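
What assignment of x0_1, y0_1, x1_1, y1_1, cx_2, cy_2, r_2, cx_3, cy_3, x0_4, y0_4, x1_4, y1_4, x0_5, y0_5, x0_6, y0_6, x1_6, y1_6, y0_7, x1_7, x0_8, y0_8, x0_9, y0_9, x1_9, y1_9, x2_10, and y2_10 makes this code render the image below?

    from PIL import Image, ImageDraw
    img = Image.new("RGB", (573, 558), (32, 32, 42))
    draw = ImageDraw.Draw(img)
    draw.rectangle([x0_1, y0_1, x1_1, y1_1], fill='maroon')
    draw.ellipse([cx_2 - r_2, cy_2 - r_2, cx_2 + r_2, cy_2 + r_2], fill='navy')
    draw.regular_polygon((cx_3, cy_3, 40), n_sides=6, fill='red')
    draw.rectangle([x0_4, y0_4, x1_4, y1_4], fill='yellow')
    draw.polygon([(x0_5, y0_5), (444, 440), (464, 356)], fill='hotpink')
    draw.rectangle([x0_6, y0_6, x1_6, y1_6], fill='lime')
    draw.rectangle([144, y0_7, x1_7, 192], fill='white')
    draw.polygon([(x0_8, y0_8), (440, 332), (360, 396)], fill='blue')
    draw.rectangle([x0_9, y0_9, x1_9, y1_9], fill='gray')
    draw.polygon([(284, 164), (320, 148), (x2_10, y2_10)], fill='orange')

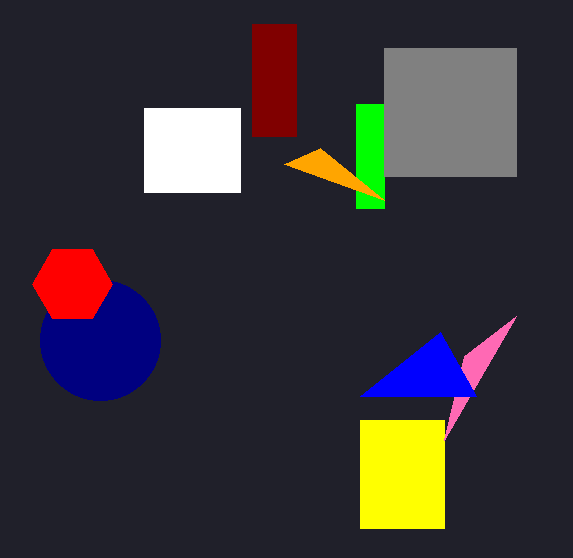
x0_1 = 252
y0_1 = 24
x1_1 = 296
y1_1 = 136
cx_2 = 100
cy_2 = 340
r_2 = 60
cx_3 = 72
cy_3 = 284
x0_4 = 360
y0_4 = 420
x1_4 = 444
y1_4 = 528
x0_5 = 516
y0_5 = 316
x0_6 = 356
y0_6 = 104
x1_6 = 384
y1_6 = 208
y0_7 = 108
x1_7 = 240
x0_8 = 476
y0_8 = 396
x0_9 = 384
y0_9 = 48
x1_9 = 516
y1_9 = 176
x2_10 = 384
y2_10 = 200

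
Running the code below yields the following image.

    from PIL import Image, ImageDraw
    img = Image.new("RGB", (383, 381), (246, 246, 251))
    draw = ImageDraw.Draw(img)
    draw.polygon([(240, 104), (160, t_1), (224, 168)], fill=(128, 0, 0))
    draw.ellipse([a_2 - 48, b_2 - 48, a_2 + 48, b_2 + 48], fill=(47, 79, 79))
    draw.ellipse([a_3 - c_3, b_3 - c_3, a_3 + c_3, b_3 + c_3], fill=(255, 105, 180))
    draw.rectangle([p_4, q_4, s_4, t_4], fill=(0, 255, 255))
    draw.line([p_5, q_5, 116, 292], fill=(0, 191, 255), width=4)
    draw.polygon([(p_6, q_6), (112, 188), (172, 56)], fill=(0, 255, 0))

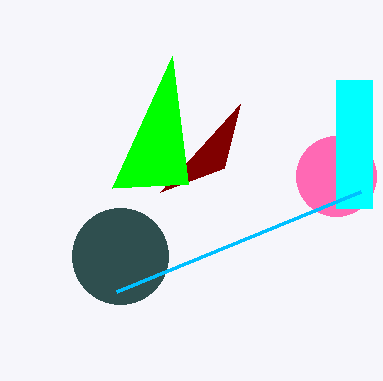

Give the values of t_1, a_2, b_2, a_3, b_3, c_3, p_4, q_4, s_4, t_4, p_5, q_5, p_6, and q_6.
t_1 = 192
a_2 = 120
b_2 = 256
a_3 = 336
b_3 = 176
c_3 = 40
p_4 = 336
q_4 = 80
s_4 = 372
t_4 = 208
p_5 = 360
q_5 = 192
p_6 = 188
q_6 = 184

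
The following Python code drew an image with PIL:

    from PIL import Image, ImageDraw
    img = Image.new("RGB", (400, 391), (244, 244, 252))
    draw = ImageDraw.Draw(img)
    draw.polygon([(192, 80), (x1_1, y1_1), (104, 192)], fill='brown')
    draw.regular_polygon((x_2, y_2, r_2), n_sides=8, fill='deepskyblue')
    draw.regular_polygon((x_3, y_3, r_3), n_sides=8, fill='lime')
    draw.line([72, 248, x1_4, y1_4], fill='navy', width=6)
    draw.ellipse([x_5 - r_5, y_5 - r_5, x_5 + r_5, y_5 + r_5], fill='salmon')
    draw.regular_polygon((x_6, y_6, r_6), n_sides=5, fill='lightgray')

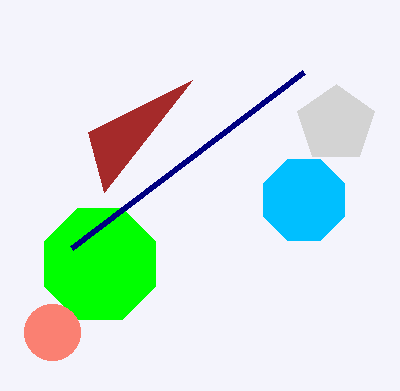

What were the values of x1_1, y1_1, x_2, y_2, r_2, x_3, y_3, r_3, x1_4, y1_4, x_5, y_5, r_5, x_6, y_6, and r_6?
x1_1 = 88
y1_1 = 132
x_2 = 304
y_2 = 200
r_2 = 44
x_3 = 100
y_3 = 264
r_3 = 60
x1_4 = 304
y1_4 = 72
x_5 = 52
y_5 = 332
r_5 = 28
x_6 = 336
y_6 = 124
r_6 = 40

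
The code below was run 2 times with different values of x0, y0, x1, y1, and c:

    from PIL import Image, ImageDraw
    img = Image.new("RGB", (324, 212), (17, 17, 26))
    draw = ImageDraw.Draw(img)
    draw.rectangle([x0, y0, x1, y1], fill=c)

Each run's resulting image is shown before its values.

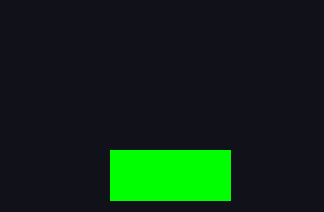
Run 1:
x0 = 110, y0 = 150, x1 = 230, y1 = 200, c = 'lime'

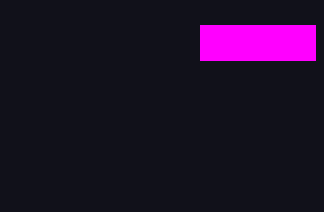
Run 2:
x0 = 200; y0 = 25; x1 = 315; y1 = 60; c = 'magenta'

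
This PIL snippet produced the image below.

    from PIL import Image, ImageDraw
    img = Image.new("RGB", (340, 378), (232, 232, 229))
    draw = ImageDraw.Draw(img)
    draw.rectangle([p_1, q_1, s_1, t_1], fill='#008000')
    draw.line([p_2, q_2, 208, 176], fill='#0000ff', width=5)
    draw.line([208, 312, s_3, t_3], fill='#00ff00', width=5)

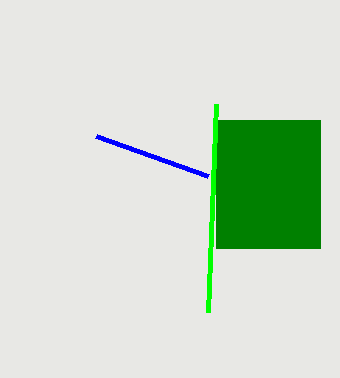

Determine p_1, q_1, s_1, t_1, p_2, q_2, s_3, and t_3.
p_1 = 216; q_1 = 120; s_1 = 320; t_1 = 248; p_2 = 96; q_2 = 136; s_3 = 216; t_3 = 104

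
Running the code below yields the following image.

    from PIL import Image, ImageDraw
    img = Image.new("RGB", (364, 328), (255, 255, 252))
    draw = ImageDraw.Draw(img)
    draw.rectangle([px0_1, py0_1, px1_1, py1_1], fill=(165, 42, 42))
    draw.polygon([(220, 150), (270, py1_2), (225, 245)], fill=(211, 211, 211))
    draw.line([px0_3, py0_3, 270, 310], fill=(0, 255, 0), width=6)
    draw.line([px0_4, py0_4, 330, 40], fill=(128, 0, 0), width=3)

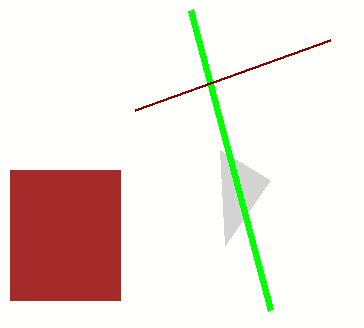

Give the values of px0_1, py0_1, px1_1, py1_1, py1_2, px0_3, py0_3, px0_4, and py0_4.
px0_1 = 10
py0_1 = 170
px1_1 = 120
py1_1 = 300
py1_2 = 180
px0_3 = 190
py0_3 = 10
px0_4 = 135
py0_4 = 110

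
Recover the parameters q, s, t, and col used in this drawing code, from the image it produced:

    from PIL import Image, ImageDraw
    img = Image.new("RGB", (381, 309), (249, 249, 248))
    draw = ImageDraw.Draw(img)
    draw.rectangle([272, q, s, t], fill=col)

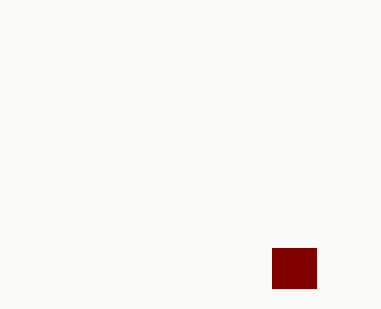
q = 248, s = 316, t = 288, col = 'maroon'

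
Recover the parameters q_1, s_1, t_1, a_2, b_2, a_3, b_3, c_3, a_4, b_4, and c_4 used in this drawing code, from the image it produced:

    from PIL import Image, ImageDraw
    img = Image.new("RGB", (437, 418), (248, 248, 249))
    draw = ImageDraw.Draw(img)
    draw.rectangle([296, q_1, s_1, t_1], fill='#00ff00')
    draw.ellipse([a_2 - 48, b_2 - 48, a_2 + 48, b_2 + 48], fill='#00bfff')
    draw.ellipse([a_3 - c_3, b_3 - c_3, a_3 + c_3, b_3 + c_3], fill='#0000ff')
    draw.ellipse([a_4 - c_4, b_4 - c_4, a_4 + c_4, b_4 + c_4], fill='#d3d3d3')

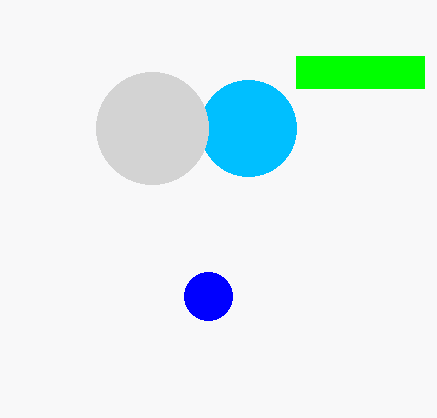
q_1 = 56; s_1 = 424; t_1 = 88; a_2 = 248; b_2 = 128; a_3 = 208; b_3 = 296; c_3 = 24; a_4 = 152; b_4 = 128; c_4 = 56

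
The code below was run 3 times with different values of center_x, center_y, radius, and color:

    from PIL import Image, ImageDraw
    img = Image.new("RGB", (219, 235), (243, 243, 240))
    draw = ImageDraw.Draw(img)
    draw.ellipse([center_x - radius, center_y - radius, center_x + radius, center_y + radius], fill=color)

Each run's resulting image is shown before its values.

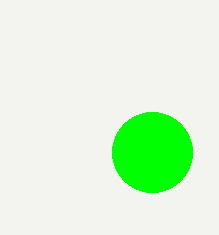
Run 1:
center_x = 152, center_y = 152, radius = 40, color = 'lime'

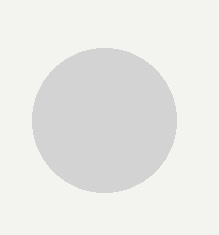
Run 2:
center_x = 104; center_y = 120; radius = 72; color = 'lightgray'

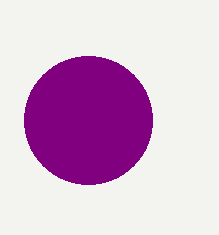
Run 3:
center_x = 88; center_y = 120; radius = 64; color = 'purple'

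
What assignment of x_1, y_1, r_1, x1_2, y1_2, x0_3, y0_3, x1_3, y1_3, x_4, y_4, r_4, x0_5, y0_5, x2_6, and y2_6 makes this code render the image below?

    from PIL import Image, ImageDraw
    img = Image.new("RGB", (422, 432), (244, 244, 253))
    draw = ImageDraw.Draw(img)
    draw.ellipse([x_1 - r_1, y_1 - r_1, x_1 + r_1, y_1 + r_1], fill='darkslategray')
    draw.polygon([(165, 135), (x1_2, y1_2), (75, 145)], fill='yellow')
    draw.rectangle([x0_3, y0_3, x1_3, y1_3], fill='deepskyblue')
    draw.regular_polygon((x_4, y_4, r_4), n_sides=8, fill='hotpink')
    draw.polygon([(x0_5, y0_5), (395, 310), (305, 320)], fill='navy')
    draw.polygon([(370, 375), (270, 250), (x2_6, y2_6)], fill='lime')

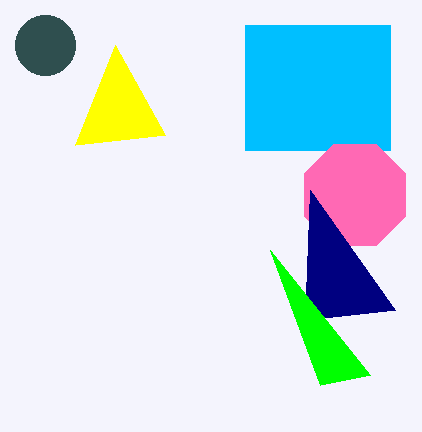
x_1 = 45, y_1 = 45, r_1 = 30, x1_2 = 115, y1_2 = 45, x0_3 = 245, y0_3 = 25, x1_3 = 390, y1_3 = 150, x_4 = 355, y_4 = 195, r_4 = 55, x0_5 = 310, y0_5 = 190, x2_6 = 320, y2_6 = 385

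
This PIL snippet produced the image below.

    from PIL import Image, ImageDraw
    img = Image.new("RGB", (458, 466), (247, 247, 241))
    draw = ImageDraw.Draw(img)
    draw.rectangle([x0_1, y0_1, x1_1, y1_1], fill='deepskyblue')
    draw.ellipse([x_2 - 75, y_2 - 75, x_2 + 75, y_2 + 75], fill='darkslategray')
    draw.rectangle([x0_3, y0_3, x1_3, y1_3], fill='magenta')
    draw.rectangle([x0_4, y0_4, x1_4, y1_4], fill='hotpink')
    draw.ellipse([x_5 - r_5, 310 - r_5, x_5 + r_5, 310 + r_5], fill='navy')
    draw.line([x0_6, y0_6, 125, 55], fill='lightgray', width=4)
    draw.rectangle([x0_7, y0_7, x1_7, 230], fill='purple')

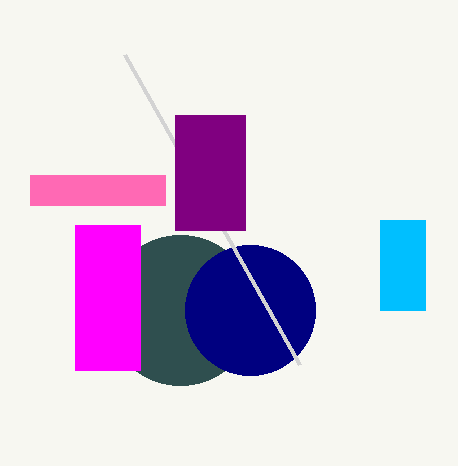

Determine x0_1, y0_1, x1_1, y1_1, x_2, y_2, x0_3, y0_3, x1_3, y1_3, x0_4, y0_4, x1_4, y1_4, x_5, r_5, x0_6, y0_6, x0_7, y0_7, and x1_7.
x0_1 = 380; y0_1 = 220; x1_1 = 425; y1_1 = 310; x_2 = 180; y_2 = 310; x0_3 = 75; y0_3 = 225; x1_3 = 140; y1_3 = 370; x0_4 = 30; y0_4 = 175; x1_4 = 165; y1_4 = 205; x_5 = 250; r_5 = 65; x0_6 = 300; y0_6 = 365; x0_7 = 175; y0_7 = 115; x1_7 = 245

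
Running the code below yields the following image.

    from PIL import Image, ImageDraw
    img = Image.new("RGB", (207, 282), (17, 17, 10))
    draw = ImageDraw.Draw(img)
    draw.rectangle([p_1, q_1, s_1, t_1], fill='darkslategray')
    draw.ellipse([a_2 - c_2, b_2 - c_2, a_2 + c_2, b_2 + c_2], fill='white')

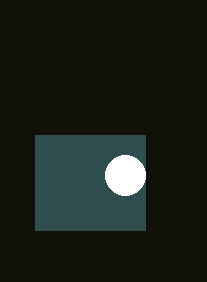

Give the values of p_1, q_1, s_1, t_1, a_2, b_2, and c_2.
p_1 = 35; q_1 = 135; s_1 = 145; t_1 = 230; a_2 = 125; b_2 = 175; c_2 = 20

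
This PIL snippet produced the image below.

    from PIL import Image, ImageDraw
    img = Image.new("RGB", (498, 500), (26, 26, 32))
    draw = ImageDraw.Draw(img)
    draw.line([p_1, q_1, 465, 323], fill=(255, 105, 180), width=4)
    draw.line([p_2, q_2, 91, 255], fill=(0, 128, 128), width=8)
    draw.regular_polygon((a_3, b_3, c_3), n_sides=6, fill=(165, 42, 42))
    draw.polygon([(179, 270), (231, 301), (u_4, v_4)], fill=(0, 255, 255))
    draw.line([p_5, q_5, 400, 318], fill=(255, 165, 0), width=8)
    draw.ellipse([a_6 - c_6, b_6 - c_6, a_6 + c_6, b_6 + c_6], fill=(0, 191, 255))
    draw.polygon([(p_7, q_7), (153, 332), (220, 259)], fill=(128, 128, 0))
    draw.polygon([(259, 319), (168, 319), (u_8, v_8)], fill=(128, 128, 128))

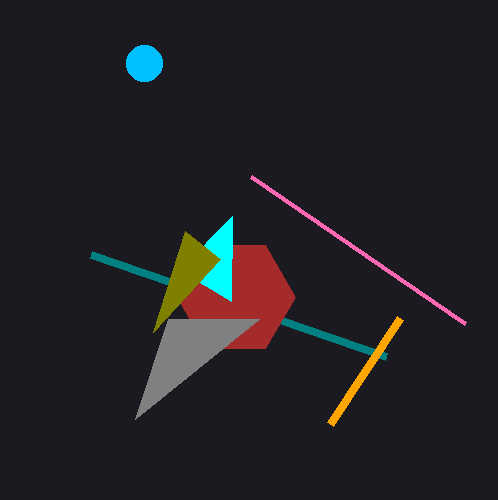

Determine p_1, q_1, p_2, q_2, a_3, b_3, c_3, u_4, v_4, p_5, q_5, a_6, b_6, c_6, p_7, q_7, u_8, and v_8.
p_1 = 251
q_1 = 176
p_2 = 386
q_2 = 357
a_3 = 236
b_3 = 297
c_3 = 59
u_4 = 232
v_4 = 216
p_5 = 330
q_5 = 424
a_6 = 144
b_6 = 63
c_6 = 18
p_7 = 185
q_7 = 231
u_8 = 135
v_8 = 419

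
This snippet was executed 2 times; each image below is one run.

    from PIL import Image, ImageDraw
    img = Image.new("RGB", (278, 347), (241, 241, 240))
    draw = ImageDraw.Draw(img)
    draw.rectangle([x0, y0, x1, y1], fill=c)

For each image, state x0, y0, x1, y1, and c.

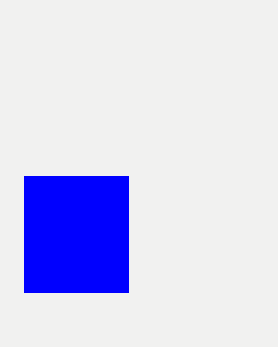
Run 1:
x0 = 24; y0 = 176; x1 = 128; y1 = 292; c = 'blue'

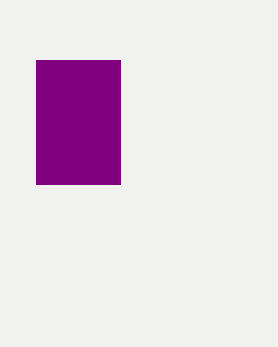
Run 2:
x0 = 36
y0 = 60
x1 = 120
y1 = 184
c = 'purple'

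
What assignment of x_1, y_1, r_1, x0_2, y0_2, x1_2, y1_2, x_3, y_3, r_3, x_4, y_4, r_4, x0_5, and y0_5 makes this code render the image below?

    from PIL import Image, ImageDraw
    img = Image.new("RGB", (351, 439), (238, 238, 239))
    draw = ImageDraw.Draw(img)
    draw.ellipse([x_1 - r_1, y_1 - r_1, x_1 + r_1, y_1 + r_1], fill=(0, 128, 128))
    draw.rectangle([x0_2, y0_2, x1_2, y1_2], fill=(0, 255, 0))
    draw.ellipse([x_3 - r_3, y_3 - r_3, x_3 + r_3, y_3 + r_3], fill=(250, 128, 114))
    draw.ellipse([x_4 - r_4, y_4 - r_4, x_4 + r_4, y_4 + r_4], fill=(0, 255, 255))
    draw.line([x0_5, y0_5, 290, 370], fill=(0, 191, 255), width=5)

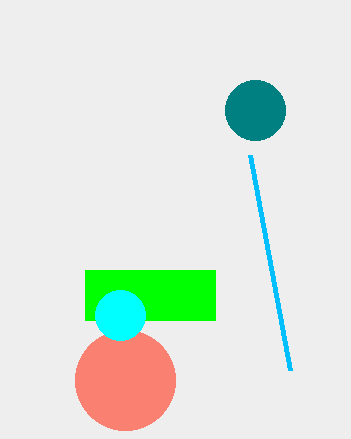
x_1 = 255, y_1 = 110, r_1 = 30, x0_2 = 85, y0_2 = 270, x1_2 = 215, y1_2 = 320, x_3 = 125, y_3 = 380, r_3 = 50, x_4 = 120, y_4 = 315, r_4 = 25, x0_5 = 250, y0_5 = 155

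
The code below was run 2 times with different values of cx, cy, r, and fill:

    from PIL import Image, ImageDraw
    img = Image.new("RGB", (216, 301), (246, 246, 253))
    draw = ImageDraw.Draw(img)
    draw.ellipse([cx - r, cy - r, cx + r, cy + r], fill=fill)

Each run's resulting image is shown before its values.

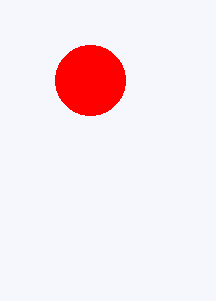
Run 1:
cx = 90, cy = 80, r = 35, fill = 'red'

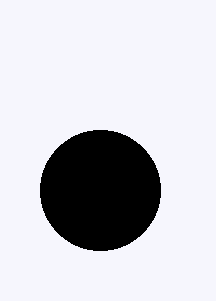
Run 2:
cx = 100, cy = 190, r = 60, fill = 'black'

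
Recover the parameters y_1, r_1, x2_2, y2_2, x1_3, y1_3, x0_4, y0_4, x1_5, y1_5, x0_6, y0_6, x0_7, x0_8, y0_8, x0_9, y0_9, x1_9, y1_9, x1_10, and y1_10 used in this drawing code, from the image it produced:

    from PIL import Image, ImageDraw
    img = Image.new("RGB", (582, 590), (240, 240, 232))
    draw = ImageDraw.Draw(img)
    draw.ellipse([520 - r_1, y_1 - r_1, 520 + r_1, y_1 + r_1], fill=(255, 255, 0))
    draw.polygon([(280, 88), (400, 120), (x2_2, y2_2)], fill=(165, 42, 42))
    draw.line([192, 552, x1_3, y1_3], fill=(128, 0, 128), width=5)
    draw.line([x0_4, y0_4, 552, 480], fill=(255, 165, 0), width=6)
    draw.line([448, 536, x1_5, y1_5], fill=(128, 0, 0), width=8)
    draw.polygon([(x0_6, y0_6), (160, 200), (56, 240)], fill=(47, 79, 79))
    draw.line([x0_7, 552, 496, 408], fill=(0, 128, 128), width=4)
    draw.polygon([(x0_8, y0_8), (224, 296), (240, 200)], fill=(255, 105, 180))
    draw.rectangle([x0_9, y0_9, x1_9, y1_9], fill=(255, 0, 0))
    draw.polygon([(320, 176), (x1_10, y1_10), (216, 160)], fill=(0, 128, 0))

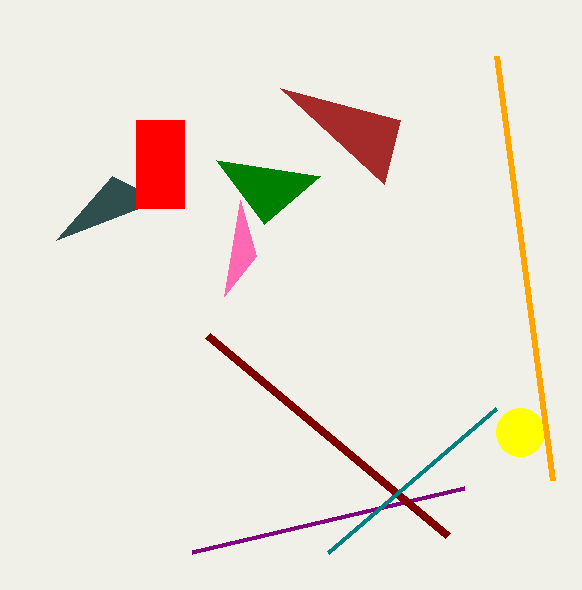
y_1 = 432; r_1 = 24; x2_2 = 384; y2_2 = 184; x1_3 = 464; y1_3 = 488; x0_4 = 496; y0_4 = 56; x1_5 = 208; y1_5 = 336; x0_6 = 112; y0_6 = 176; x0_7 = 328; x0_8 = 256; y0_8 = 256; x0_9 = 136; y0_9 = 120; x1_9 = 184; y1_9 = 208; x1_10 = 264; y1_10 = 224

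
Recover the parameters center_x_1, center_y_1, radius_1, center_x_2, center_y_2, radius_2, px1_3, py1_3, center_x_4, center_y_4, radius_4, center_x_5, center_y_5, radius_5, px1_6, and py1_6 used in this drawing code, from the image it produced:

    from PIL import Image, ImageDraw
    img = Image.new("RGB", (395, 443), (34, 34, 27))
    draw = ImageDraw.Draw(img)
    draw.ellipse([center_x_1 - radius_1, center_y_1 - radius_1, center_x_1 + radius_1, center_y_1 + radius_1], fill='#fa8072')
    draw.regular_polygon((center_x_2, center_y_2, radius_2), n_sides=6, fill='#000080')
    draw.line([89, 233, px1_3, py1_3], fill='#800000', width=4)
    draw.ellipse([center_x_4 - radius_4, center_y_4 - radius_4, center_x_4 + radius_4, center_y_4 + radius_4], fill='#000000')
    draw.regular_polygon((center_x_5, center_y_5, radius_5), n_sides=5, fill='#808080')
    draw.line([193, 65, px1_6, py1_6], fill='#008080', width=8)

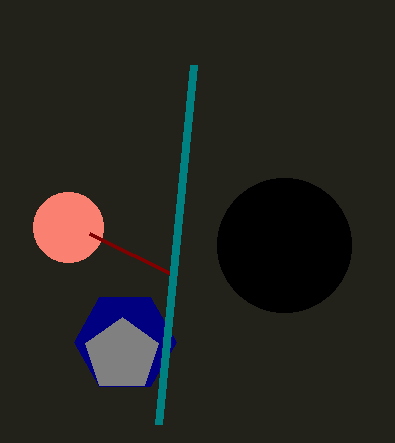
center_x_1 = 68
center_y_1 = 227
radius_1 = 35
center_x_2 = 125
center_y_2 = 342
radius_2 = 51
px1_3 = 176
py1_3 = 276
center_x_4 = 284
center_y_4 = 245
radius_4 = 67
center_x_5 = 122
center_y_5 = 355
radius_5 = 38
px1_6 = 158
py1_6 = 424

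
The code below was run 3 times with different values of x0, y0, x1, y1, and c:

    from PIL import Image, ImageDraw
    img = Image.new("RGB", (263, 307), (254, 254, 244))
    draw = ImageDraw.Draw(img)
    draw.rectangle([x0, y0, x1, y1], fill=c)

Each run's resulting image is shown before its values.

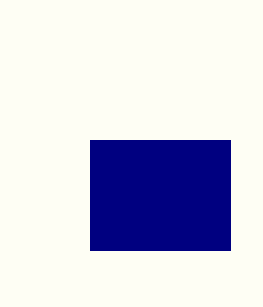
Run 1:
x0 = 90, y0 = 140, x1 = 230, y1 = 250, c = 'navy'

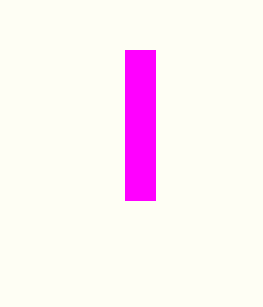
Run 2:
x0 = 125
y0 = 50
x1 = 155
y1 = 200
c = 'magenta'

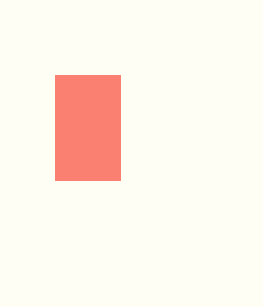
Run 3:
x0 = 55; y0 = 75; x1 = 120; y1 = 180; c = 'salmon'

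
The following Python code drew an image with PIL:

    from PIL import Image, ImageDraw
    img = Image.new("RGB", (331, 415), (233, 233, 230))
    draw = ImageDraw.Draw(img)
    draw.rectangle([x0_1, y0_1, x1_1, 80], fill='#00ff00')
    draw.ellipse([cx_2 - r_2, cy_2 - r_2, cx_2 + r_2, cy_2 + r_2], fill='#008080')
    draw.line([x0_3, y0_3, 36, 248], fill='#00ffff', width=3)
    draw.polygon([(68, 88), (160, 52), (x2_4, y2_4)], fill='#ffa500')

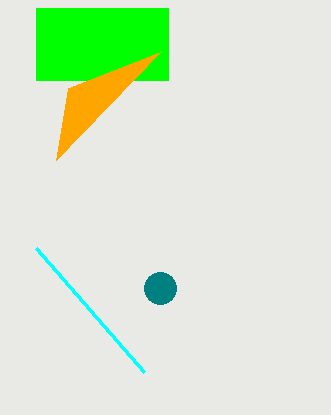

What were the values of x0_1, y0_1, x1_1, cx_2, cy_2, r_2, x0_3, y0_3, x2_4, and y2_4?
x0_1 = 36, y0_1 = 8, x1_1 = 168, cx_2 = 160, cy_2 = 288, r_2 = 16, x0_3 = 144, y0_3 = 372, x2_4 = 56, y2_4 = 160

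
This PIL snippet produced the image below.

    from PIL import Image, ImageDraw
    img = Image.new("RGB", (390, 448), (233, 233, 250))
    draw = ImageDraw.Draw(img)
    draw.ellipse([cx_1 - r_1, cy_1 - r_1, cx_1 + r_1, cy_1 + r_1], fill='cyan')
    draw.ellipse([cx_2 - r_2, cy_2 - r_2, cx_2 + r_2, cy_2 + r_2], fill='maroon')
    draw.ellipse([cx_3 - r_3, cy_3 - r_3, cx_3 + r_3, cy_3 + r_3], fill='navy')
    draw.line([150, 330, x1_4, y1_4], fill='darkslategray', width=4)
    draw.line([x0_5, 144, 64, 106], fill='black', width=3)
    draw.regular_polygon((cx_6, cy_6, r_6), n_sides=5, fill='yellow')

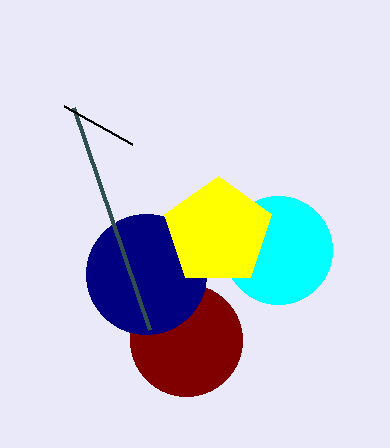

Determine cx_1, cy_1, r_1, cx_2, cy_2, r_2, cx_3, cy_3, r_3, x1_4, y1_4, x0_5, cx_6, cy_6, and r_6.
cx_1 = 278, cy_1 = 250, r_1 = 54, cx_2 = 186, cy_2 = 340, r_2 = 56, cx_3 = 146, cy_3 = 274, r_3 = 60, x1_4 = 74, y1_4 = 108, x0_5 = 132, cx_6 = 218, cy_6 = 232, r_6 = 56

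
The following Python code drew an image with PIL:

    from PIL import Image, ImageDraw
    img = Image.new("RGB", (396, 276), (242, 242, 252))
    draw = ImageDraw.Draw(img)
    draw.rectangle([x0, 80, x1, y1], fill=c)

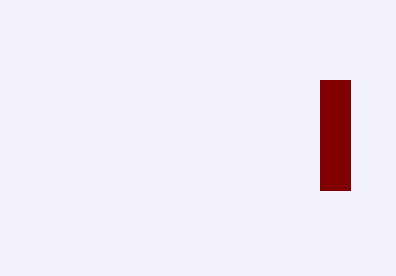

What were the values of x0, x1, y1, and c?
x0 = 320
x1 = 350
y1 = 190
c = 'maroon'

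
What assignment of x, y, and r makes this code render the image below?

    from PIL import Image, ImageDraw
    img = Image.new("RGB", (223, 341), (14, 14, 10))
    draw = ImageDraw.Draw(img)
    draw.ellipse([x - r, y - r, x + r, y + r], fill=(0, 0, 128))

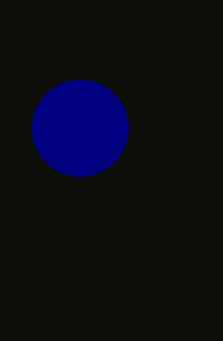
x = 80; y = 128; r = 48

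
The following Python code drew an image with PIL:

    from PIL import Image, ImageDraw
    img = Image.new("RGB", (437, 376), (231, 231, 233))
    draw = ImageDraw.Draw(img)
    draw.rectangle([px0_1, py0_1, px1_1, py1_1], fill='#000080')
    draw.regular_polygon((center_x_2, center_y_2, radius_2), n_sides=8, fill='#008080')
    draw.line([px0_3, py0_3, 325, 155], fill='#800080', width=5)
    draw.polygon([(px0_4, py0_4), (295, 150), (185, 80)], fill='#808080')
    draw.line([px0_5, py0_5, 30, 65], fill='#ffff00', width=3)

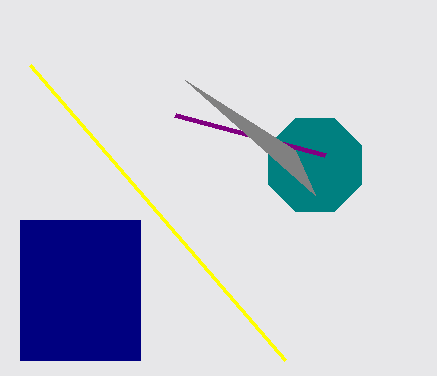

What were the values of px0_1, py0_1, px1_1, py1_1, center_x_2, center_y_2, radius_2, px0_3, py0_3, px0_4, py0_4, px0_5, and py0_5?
px0_1 = 20; py0_1 = 220; px1_1 = 140; py1_1 = 360; center_x_2 = 315; center_y_2 = 165; radius_2 = 50; px0_3 = 175; py0_3 = 115; px0_4 = 315; py0_4 = 195; px0_5 = 285; py0_5 = 360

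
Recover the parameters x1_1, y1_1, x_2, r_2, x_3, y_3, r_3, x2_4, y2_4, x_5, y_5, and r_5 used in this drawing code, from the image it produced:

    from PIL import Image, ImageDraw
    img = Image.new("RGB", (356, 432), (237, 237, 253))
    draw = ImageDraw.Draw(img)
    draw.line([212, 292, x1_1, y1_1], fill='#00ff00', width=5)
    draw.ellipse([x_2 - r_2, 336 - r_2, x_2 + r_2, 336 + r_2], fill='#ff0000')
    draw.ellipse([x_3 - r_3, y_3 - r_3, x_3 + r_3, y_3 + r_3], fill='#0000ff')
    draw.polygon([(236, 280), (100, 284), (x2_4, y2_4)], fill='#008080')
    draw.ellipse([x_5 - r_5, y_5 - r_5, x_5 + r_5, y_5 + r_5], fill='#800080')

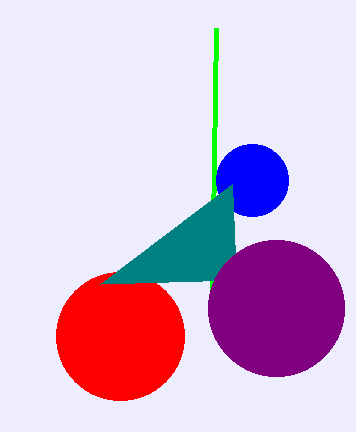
x1_1 = 216; y1_1 = 28; x_2 = 120; r_2 = 64; x_3 = 252; y_3 = 180; r_3 = 36; x2_4 = 232; y2_4 = 184; x_5 = 276; y_5 = 308; r_5 = 68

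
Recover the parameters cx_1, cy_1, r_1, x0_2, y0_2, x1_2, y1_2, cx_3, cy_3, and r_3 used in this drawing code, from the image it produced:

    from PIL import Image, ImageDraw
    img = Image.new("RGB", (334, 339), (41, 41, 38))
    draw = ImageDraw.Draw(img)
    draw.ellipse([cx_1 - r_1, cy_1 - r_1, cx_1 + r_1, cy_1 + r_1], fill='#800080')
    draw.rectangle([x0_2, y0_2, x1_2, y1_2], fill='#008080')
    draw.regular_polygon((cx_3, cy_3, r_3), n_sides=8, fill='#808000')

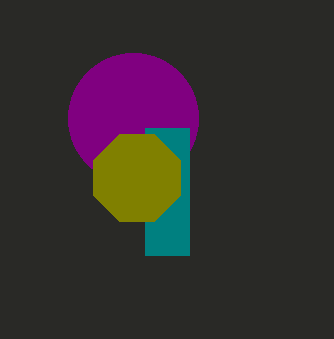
cx_1 = 133
cy_1 = 118
r_1 = 65
x0_2 = 145
y0_2 = 128
x1_2 = 189
y1_2 = 255
cx_3 = 137
cy_3 = 178
r_3 = 47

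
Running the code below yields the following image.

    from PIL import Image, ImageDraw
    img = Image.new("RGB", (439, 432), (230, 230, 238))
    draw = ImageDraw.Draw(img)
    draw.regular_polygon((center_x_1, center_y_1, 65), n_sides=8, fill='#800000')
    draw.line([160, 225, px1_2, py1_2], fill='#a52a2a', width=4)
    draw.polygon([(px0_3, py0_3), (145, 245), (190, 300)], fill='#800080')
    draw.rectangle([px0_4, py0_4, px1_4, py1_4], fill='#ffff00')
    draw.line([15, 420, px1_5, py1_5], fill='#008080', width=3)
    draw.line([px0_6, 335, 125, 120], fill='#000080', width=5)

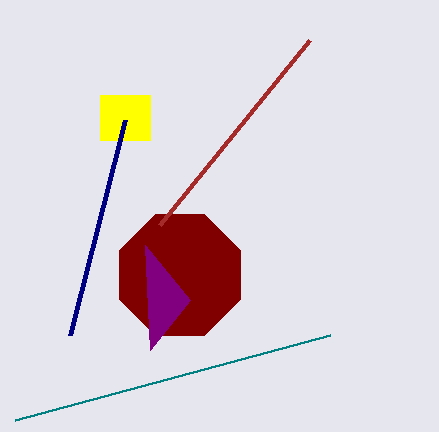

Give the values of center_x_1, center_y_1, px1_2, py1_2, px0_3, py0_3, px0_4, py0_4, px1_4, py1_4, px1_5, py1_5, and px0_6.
center_x_1 = 180
center_y_1 = 275
px1_2 = 310
py1_2 = 40
px0_3 = 150
py0_3 = 350
px0_4 = 100
py0_4 = 95
px1_4 = 150
py1_4 = 140
px1_5 = 330
py1_5 = 335
px0_6 = 70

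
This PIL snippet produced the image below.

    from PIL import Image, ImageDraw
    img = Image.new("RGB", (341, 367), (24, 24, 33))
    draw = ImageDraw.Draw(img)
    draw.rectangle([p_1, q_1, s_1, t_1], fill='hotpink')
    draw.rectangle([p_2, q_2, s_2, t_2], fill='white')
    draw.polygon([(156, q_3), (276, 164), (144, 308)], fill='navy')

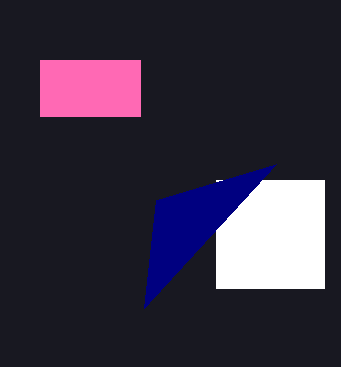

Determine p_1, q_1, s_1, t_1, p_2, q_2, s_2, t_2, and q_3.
p_1 = 40, q_1 = 60, s_1 = 140, t_1 = 116, p_2 = 216, q_2 = 180, s_2 = 324, t_2 = 288, q_3 = 200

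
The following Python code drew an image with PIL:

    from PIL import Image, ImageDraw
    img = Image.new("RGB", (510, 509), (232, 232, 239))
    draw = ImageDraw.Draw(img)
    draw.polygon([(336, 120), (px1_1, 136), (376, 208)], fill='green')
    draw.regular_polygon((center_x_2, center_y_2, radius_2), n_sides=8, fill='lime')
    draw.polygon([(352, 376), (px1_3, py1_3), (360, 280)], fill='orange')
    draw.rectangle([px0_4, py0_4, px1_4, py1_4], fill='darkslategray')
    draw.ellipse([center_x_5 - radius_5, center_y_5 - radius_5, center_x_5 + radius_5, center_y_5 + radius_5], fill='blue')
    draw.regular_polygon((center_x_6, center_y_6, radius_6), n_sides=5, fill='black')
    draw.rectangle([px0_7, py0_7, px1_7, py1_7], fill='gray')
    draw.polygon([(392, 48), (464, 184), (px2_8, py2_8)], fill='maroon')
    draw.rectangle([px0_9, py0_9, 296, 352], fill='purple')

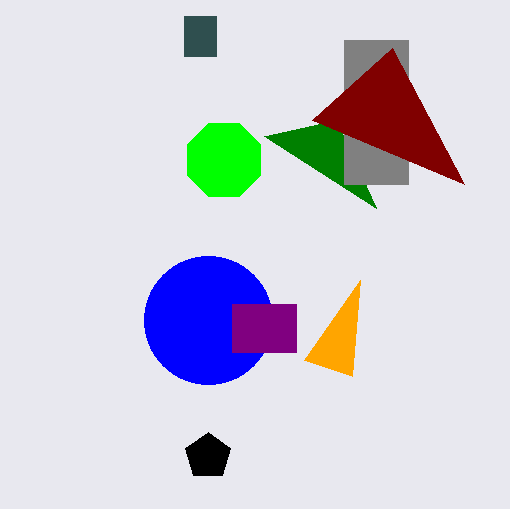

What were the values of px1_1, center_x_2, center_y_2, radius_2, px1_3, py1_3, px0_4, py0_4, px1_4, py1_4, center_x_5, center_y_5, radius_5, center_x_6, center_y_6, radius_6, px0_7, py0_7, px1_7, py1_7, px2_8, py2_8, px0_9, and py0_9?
px1_1 = 264, center_x_2 = 224, center_y_2 = 160, radius_2 = 40, px1_3 = 304, py1_3 = 360, px0_4 = 184, py0_4 = 16, px1_4 = 216, py1_4 = 56, center_x_5 = 208, center_y_5 = 320, radius_5 = 64, center_x_6 = 208, center_y_6 = 456, radius_6 = 24, px0_7 = 344, py0_7 = 40, px1_7 = 408, py1_7 = 184, px2_8 = 312, py2_8 = 120, px0_9 = 232, py0_9 = 304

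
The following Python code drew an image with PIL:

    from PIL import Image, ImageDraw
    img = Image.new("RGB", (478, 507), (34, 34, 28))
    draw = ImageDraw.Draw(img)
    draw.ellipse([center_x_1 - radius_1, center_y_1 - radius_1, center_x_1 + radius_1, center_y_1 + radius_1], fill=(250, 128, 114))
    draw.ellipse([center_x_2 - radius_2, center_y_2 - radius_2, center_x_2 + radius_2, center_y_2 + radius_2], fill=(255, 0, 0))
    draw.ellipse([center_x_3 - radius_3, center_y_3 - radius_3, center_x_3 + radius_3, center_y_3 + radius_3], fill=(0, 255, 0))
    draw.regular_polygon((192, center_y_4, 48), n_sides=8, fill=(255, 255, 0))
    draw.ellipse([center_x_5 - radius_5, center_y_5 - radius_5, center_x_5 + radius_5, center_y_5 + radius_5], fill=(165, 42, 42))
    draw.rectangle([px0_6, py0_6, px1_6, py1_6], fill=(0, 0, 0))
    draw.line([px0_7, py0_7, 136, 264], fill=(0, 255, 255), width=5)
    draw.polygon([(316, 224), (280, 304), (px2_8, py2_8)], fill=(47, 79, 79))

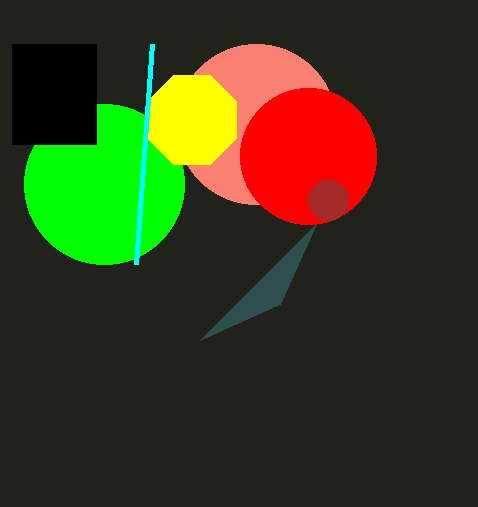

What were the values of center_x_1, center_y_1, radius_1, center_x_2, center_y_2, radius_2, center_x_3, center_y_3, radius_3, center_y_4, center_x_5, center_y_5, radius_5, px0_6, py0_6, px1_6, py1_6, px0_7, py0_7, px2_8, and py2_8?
center_x_1 = 256; center_y_1 = 124; radius_1 = 80; center_x_2 = 308; center_y_2 = 156; radius_2 = 68; center_x_3 = 104; center_y_3 = 184; radius_3 = 80; center_y_4 = 120; center_x_5 = 328; center_y_5 = 200; radius_5 = 20; px0_6 = 12; py0_6 = 44; px1_6 = 96; py1_6 = 144; px0_7 = 152; py0_7 = 44; px2_8 = 200; py2_8 = 340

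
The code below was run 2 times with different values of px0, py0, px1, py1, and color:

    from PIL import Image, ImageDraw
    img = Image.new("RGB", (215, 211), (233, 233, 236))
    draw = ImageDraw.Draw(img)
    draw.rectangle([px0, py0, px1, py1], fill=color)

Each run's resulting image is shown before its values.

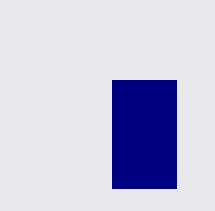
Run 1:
px0 = 112, py0 = 80, px1 = 176, py1 = 188, color = 'navy'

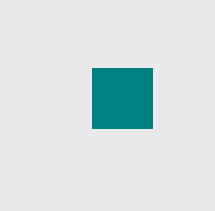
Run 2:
px0 = 92; py0 = 68; px1 = 152; py1 = 128; color = 'teal'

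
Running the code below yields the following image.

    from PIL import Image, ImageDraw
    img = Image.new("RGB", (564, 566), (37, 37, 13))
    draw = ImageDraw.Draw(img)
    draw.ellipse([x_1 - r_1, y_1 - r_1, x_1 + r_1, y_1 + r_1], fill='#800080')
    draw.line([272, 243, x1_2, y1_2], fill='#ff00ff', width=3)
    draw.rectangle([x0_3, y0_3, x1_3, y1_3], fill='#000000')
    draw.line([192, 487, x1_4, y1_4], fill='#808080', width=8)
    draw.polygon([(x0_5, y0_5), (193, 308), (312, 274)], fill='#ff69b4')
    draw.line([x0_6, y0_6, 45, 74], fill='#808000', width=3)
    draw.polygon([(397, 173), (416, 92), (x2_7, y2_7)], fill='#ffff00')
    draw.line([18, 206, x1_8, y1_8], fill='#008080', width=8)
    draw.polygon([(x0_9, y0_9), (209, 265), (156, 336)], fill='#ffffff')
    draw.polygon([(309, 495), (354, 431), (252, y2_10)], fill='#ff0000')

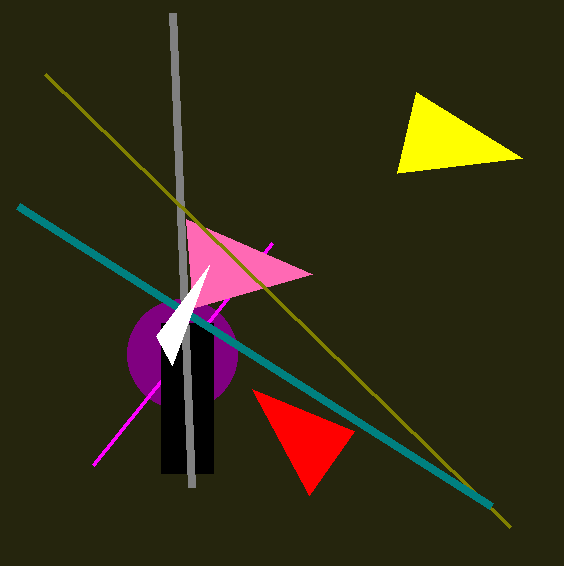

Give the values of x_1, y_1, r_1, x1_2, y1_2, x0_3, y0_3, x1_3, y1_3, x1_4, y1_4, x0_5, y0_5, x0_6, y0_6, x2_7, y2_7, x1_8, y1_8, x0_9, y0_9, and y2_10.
x_1 = 182, y_1 = 354, r_1 = 55, x1_2 = 93, y1_2 = 465, x0_3 = 161, y0_3 = 323, x1_3 = 213, y1_3 = 473, x1_4 = 173, y1_4 = 13, x0_5 = 186, y0_5 = 219, x0_6 = 510, y0_6 = 527, x2_7 = 522, y2_7 = 158, x1_8 = 491, y1_8 = 506, x0_9 = 172, y0_9 = 365, y2_10 = 389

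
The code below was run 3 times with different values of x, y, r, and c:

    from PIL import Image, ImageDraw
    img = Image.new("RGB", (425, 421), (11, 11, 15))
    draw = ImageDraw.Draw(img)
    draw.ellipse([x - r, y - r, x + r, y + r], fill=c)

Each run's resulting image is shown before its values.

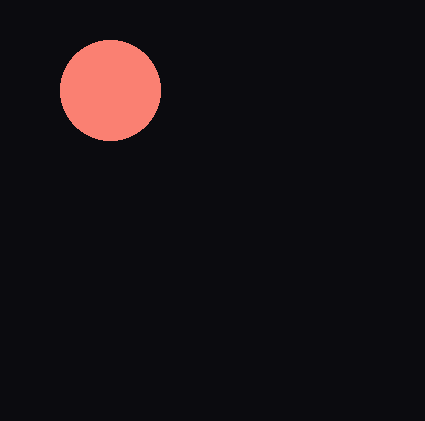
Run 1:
x = 110, y = 90, r = 50, c = 'salmon'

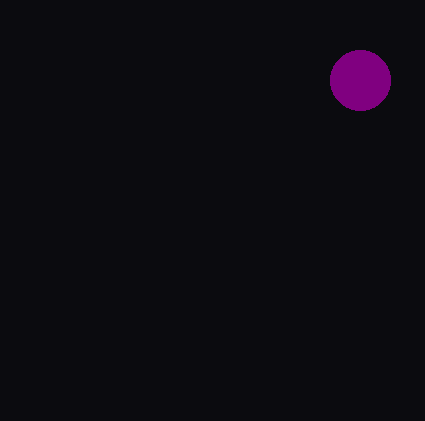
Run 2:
x = 360; y = 80; r = 30; c = 'purple'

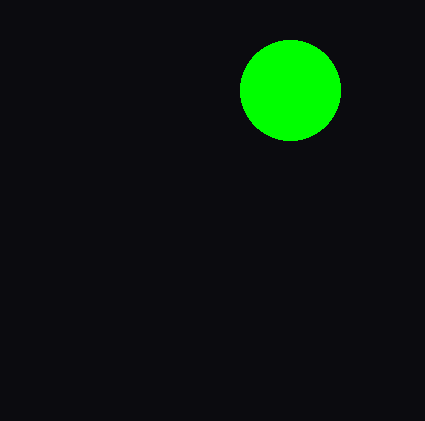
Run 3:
x = 290
y = 90
r = 50
c = 'lime'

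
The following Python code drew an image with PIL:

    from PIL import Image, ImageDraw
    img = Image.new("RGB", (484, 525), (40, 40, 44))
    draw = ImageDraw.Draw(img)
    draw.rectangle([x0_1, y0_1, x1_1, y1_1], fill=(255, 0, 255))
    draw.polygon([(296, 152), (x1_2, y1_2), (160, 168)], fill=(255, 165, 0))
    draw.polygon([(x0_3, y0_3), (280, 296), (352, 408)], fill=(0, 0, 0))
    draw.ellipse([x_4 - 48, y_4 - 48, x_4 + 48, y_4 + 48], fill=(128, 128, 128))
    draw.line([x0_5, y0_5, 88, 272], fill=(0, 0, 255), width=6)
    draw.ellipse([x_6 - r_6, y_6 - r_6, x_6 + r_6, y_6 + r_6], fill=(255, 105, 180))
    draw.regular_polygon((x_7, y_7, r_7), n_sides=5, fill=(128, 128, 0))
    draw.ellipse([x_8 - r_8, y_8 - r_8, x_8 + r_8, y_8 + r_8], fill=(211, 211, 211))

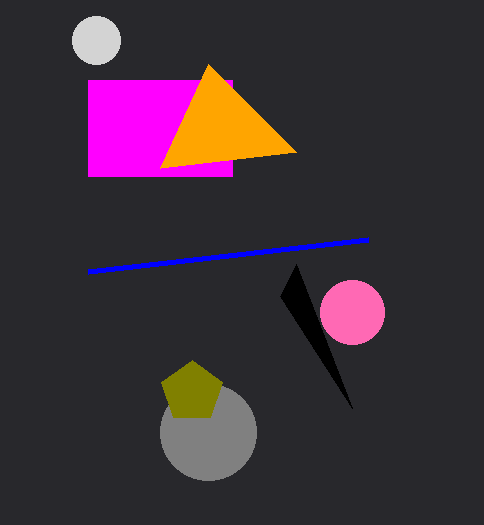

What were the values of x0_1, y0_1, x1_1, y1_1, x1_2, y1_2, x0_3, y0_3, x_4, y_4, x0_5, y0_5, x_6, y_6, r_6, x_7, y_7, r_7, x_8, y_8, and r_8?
x0_1 = 88
y0_1 = 80
x1_1 = 232
y1_1 = 176
x1_2 = 208
y1_2 = 64
x0_3 = 296
y0_3 = 264
x_4 = 208
y_4 = 432
x0_5 = 368
y0_5 = 240
x_6 = 352
y_6 = 312
r_6 = 32
x_7 = 192
y_7 = 392
r_7 = 32
x_8 = 96
y_8 = 40
r_8 = 24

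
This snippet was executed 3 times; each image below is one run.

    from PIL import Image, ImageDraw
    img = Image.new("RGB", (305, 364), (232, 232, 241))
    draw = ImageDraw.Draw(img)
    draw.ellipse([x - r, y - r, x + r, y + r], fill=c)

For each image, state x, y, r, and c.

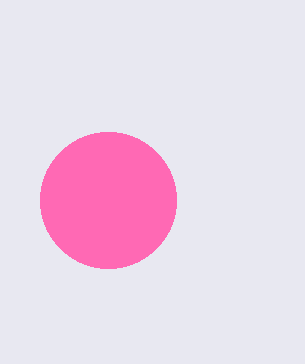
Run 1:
x = 108; y = 200; r = 68; c = 'hotpink'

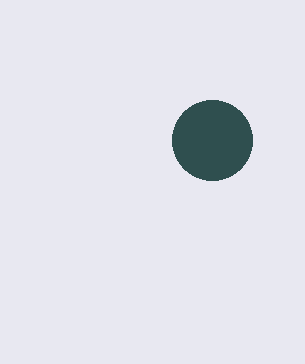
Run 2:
x = 212, y = 140, r = 40, c = 'darkslategray'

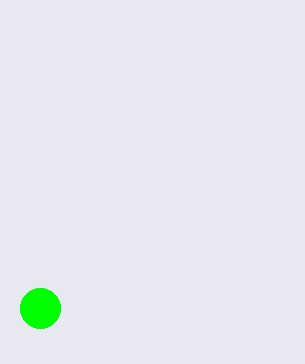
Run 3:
x = 40
y = 308
r = 20
c = 'lime'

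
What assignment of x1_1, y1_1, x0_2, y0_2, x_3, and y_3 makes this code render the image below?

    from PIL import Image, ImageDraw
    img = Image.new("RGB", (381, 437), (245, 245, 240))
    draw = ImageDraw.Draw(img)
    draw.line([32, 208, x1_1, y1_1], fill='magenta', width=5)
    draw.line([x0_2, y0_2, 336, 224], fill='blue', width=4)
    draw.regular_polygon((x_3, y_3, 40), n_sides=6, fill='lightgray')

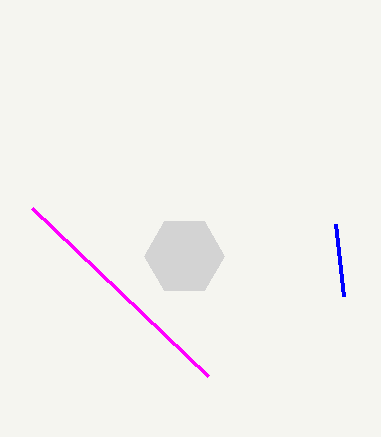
x1_1 = 208, y1_1 = 376, x0_2 = 344, y0_2 = 296, x_3 = 184, y_3 = 256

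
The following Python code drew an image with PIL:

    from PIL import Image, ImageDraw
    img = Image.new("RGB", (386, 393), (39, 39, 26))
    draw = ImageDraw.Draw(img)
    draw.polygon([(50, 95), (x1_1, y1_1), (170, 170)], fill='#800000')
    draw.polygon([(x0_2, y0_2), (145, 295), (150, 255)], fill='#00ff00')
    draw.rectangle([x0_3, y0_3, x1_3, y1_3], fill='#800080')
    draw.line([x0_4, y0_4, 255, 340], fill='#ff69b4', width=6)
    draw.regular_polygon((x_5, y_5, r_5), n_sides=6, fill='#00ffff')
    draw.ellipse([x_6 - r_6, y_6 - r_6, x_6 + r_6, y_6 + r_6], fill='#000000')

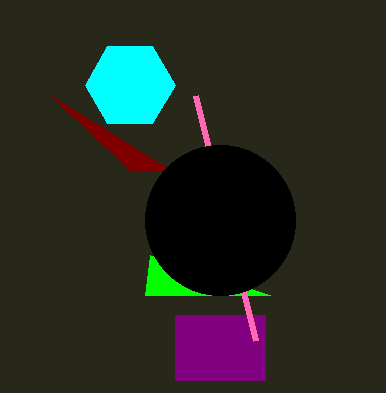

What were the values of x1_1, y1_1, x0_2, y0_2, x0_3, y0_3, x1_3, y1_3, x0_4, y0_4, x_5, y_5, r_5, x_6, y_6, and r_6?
x1_1 = 130, y1_1 = 170, x0_2 = 270, y0_2 = 295, x0_3 = 175, y0_3 = 315, x1_3 = 265, y1_3 = 380, x0_4 = 195, y0_4 = 95, x_5 = 130, y_5 = 85, r_5 = 45, x_6 = 220, y_6 = 220, r_6 = 75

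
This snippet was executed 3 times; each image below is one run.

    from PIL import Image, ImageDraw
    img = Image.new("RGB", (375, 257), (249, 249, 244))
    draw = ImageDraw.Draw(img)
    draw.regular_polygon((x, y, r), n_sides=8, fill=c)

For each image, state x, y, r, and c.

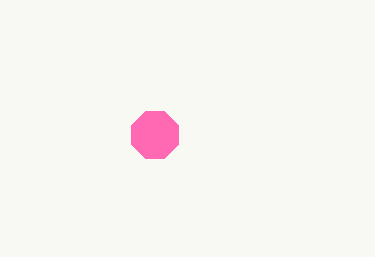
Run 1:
x = 155, y = 135, r = 25, c = 'hotpink'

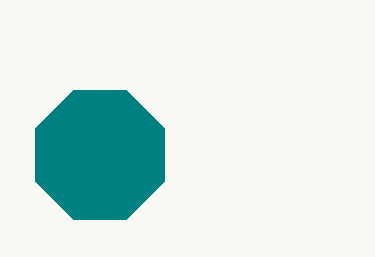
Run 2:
x = 100, y = 155, r = 70, c = 'teal'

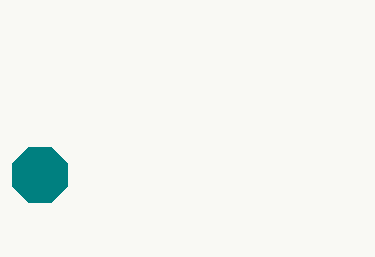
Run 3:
x = 40, y = 175, r = 30, c = 'teal'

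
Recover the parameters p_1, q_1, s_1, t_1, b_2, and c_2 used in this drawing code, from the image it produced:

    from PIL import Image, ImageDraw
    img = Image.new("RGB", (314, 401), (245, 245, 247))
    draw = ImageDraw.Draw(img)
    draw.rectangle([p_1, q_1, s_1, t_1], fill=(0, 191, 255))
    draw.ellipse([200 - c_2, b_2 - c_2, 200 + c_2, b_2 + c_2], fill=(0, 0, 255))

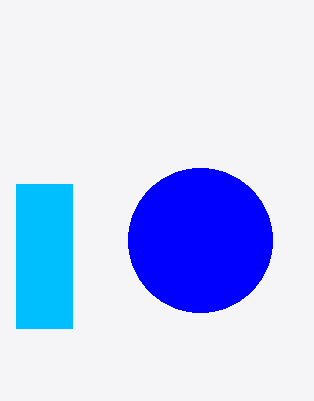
p_1 = 16; q_1 = 184; s_1 = 72; t_1 = 328; b_2 = 240; c_2 = 72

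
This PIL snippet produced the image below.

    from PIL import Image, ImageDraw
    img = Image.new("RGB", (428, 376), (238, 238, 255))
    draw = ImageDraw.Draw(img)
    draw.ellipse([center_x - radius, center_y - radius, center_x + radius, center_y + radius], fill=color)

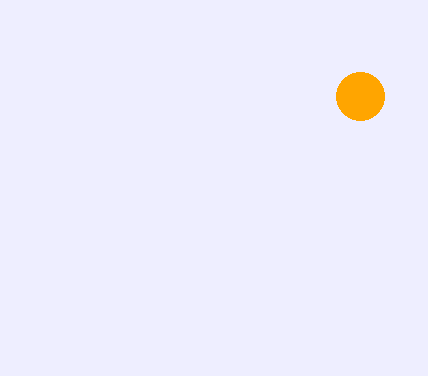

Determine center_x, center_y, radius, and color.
center_x = 360; center_y = 96; radius = 24; color = 'orange'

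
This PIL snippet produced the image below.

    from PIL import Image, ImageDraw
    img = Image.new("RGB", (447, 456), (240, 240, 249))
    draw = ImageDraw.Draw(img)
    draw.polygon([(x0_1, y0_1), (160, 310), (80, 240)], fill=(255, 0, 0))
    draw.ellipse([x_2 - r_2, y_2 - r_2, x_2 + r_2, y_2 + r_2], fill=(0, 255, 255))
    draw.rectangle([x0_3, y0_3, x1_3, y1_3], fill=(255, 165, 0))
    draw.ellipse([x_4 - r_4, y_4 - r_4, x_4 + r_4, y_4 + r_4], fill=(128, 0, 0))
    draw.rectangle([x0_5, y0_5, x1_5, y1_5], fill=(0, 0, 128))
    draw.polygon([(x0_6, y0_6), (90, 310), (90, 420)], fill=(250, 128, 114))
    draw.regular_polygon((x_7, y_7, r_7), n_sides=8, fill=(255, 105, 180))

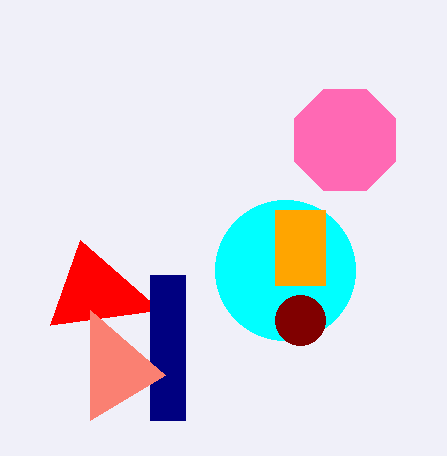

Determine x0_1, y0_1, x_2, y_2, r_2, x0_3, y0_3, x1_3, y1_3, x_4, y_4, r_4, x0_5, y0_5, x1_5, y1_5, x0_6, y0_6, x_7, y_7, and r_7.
x0_1 = 50, y0_1 = 325, x_2 = 285, y_2 = 270, r_2 = 70, x0_3 = 275, y0_3 = 210, x1_3 = 325, y1_3 = 285, x_4 = 300, y_4 = 320, r_4 = 25, x0_5 = 150, y0_5 = 275, x1_5 = 185, y1_5 = 420, x0_6 = 165, y0_6 = 375, x_7 = 345, y_7 = 140, r_7 = 55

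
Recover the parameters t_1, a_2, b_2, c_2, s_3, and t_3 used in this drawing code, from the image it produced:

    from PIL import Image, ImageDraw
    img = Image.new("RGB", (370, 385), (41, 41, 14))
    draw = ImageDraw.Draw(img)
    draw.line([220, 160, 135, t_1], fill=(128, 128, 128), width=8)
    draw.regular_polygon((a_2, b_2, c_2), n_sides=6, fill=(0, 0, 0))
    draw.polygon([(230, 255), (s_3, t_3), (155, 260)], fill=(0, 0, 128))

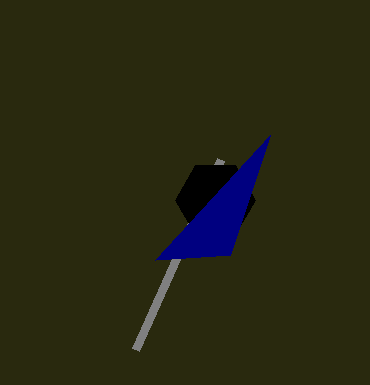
t_1 = 350, a_2 = 215, b_2 = 200, c_2 = 40, s_3 = 270, t_3 = 135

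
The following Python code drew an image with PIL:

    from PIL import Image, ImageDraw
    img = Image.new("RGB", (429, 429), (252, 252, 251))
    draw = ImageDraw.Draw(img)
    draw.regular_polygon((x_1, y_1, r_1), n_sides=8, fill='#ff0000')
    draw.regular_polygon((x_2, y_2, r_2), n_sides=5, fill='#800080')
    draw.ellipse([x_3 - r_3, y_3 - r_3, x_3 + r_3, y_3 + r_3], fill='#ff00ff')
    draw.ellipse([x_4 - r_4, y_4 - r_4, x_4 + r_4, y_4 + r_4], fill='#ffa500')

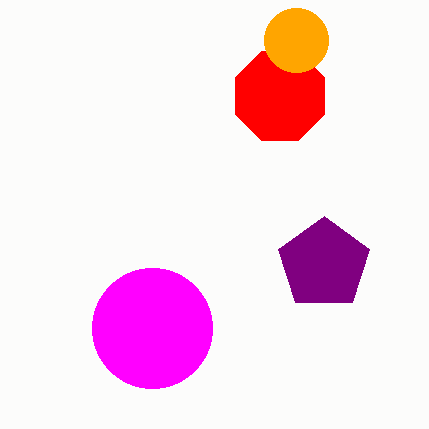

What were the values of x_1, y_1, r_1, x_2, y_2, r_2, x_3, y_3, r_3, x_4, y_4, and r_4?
x_1 = 280, y_1 = 96, r_1 = 48, x_2 = 324, y_2 = 264, r_2 = 48, x_3 = 152, y_3 = 328, r_3 = 60, x_4 = 296, y_4 = 40, r_4 = 32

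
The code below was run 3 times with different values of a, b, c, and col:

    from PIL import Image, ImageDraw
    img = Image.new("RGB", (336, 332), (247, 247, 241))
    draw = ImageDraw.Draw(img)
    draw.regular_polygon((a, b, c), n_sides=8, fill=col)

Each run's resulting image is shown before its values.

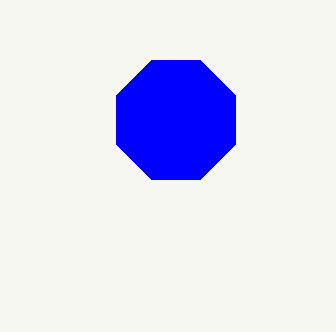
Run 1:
a = 176; b = 120; c = 64; col = 'blue'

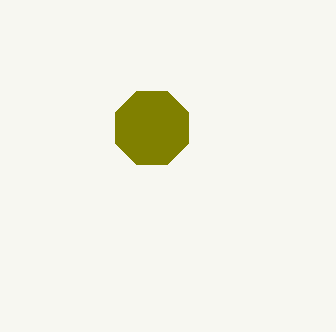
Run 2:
a = 152, b = 128, c = 40, col = 'olive'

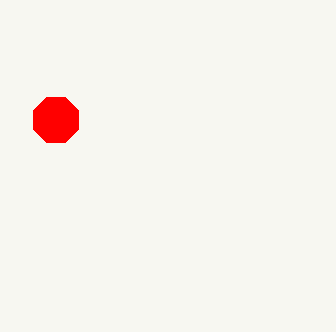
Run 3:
a = 56, b = 120, c = 24, col = 'red'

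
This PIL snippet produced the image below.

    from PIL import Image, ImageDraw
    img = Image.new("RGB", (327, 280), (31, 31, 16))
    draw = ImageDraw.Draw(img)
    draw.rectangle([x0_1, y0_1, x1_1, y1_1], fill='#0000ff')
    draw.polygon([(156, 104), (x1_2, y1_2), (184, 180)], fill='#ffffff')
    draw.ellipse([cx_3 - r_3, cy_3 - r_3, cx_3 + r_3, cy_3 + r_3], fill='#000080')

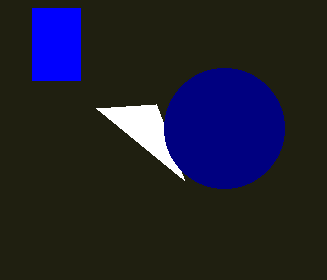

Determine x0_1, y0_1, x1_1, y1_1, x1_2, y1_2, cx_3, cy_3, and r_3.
x0_1 = 32; y0_1 = 8; x1_1 = 80; y1_1 = 80; x1_2 = 96; y1_2 = 108; cx_3 = 224; cy_3 = 128; r_3 = 60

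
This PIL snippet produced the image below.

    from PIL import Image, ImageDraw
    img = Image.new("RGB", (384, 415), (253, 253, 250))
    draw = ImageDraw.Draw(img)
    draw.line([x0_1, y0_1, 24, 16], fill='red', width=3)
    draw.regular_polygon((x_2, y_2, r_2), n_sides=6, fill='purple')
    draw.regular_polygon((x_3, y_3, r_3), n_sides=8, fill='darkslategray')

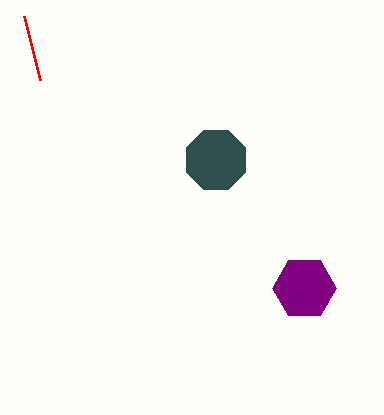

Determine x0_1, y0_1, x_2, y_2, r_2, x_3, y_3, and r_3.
x0_1 = 40, y0_1 = 80, x_2 = 304, y_2 = 288, r_2 = 32, x_3 = 216, y_3 = 160, r_3 = 32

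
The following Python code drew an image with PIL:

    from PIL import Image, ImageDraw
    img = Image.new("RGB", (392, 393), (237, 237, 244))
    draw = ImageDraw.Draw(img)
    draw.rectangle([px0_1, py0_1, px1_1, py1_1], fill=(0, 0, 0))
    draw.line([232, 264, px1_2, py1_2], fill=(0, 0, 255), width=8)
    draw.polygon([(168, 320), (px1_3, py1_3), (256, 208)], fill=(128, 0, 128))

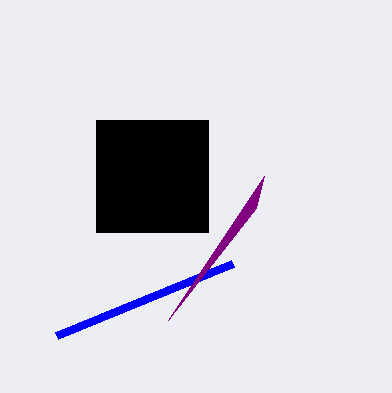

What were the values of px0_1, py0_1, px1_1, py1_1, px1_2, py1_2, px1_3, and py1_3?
px0_1 = 96, py0_1 = 120, px1_1 = 208, py1_1 = 232, px1_2 = 56, py1_2 = 336, px1_3 = 264, py1_3 = 176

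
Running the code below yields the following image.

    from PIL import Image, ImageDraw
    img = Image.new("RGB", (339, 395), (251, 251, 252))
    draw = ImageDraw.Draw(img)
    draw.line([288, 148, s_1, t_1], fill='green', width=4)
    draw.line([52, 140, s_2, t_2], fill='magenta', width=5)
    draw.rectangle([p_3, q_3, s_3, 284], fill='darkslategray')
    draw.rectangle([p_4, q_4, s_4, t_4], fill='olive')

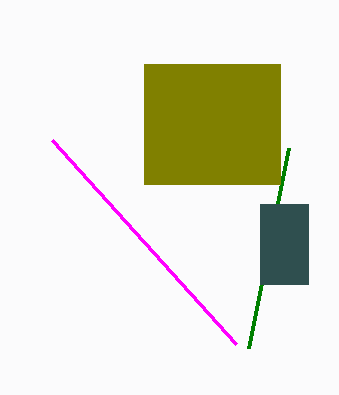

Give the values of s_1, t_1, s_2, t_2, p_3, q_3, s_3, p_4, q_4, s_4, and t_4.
s_1 = 248, t_1 = 348, s_2 = 236, t_2 = 344, p_3 = 260, q_3 = 204, s_3 = 308, p_4 = 144, q_4 = 64, s_4 = 280, t_4 = 184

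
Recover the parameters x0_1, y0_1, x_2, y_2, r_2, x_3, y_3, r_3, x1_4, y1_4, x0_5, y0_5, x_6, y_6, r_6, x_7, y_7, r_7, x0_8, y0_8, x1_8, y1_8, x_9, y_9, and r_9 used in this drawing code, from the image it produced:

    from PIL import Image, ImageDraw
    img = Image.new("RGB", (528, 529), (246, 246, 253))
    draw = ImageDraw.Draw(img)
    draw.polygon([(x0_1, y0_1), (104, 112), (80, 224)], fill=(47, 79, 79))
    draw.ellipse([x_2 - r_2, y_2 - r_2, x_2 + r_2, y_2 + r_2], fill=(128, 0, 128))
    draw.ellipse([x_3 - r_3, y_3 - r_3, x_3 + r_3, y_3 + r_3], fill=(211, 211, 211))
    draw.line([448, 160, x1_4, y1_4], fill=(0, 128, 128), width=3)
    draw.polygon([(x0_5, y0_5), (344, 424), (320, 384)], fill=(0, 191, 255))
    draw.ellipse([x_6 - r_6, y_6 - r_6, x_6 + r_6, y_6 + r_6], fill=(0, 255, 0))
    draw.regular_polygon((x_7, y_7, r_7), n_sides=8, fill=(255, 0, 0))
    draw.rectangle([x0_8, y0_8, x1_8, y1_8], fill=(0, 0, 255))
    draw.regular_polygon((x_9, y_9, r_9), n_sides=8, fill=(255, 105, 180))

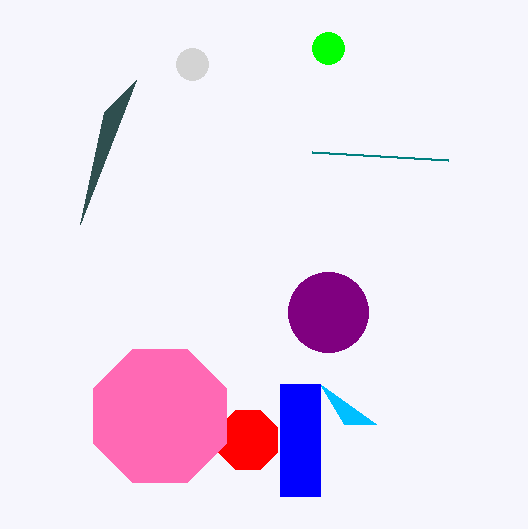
x0_1 = 136
y0_1 = 80
x_2 = 328
y_2 = 312
r_2 = 40
x_3 = 192
y_3 = 64
r_3 = 16
x1_4 = 312
y1_4 = 152
x0_5 = 376
y0_5 = 424
x_6 = 328
y_6 = 48
r_6 = 16
x_7 = 248
y_7 = 440
r_7 = 32
x0_8 = 280
y0_8 = 384
x1_8 = 320
y1_8 = 496
x_9 = 160
y_9 = 416
r_9 = 72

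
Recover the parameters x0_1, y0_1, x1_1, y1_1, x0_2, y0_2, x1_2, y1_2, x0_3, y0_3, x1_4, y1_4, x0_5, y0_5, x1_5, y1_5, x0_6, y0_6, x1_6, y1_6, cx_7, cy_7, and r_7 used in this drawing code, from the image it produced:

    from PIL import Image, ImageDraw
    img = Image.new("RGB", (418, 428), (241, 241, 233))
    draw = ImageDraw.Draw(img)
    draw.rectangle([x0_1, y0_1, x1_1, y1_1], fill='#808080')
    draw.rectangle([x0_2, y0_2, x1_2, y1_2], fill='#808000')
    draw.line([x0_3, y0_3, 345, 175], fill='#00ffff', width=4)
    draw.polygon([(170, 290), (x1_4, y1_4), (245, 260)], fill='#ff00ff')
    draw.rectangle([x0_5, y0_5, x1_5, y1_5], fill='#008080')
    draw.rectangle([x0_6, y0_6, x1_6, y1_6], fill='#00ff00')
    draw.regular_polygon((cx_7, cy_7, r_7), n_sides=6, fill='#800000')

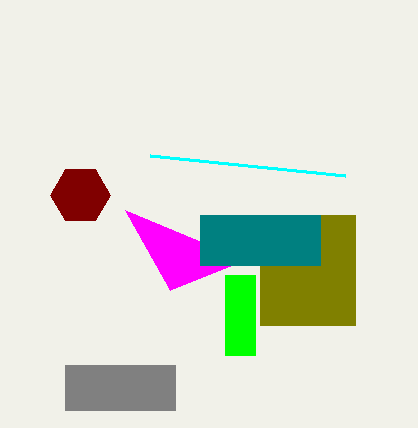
x0_1 = 65; y0_1 = 365; x1_1 = 175; y1_1 = 410; x0_2 = 260; y0_2 = 215; x1_2 = 355; y1_2 = 325; x0_3 = 150; y0_3 = 155; x1_4 = 125; y1_4 = 210; x0_5 = 200; y0_5 = 215; x1_5 = 320; y1_5 = 265; x0_6 = 225; y0_6 = 275; x1_6 = 255; y1_6 = 355; cx_7 = 80; cy_7 = 195; r_7 = 30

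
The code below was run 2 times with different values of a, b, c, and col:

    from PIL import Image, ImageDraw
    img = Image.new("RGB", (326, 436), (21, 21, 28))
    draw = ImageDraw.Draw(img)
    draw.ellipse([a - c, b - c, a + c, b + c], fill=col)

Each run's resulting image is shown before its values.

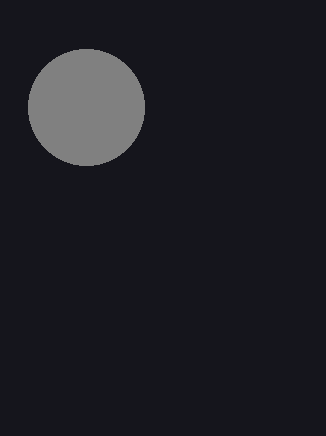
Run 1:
a = 86
b = 107
c = 58
col = 'gray'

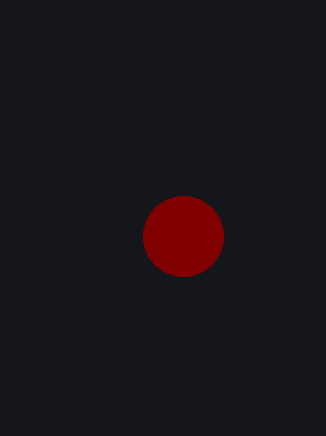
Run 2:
a = 183, b = 236, c = 40, col = 'maroon'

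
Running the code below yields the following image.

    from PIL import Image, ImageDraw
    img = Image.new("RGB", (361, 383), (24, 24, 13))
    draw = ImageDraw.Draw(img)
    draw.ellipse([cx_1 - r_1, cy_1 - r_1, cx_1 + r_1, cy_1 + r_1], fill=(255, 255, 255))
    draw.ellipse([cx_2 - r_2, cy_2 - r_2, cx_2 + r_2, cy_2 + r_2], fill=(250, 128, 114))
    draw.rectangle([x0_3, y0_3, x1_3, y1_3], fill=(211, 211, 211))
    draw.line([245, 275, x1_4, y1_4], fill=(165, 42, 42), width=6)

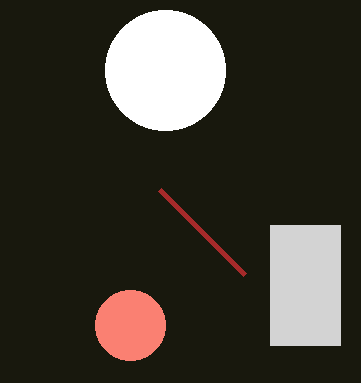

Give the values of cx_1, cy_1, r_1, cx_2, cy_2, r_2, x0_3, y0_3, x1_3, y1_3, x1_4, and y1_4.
cx_1 = 165, cy_1 = 70, r_1 = 60, cx_2 = 130, cy_2 = 325, r_2 = 35, x0_3 = 270, y0_3 = 225, x1_3 = 340, y1_3 = 345, x1_4 = 160, y1_4 = 190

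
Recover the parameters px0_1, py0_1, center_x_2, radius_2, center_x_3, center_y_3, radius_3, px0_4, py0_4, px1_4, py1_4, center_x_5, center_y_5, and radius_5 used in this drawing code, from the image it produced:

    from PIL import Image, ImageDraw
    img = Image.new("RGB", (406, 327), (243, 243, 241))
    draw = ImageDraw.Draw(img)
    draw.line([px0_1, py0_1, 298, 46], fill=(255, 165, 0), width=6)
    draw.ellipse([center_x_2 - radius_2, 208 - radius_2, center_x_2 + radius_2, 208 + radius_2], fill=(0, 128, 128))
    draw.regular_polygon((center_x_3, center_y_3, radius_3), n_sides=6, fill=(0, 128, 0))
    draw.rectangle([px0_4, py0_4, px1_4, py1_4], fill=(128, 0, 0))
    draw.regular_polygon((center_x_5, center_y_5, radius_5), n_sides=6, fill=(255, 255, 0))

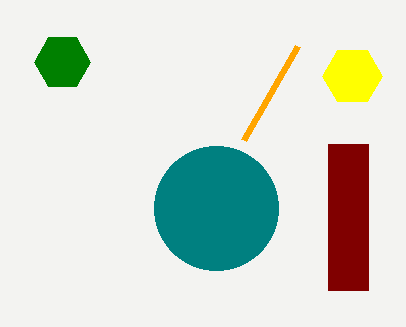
px0_1 = 244, py0_1 = 140, center_x_2 = 216, radius_2 = 62, center_x_3 = 62, center_y_3 = 62, radius_3 = 28, px0_4 = 328, py0_4 = 144, px1_4 = 368, py1_4 = 290, center_x_5 = 352, center_y_5 = 76, radius_5 = 30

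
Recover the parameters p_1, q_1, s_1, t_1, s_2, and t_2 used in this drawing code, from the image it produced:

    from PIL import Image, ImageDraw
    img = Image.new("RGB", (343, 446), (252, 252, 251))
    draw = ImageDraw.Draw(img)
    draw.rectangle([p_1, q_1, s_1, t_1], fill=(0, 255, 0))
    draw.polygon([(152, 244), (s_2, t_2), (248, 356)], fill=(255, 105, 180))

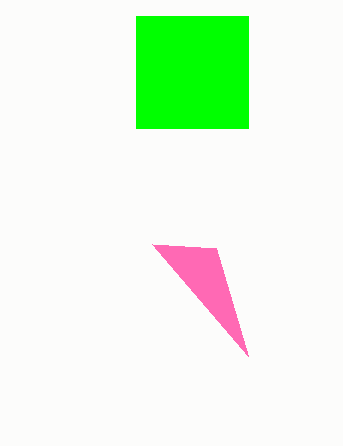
p_1 = 136
q_1 = 16
s_1 = 248
t_1 = 128
s_2 = 216
t_2 = 248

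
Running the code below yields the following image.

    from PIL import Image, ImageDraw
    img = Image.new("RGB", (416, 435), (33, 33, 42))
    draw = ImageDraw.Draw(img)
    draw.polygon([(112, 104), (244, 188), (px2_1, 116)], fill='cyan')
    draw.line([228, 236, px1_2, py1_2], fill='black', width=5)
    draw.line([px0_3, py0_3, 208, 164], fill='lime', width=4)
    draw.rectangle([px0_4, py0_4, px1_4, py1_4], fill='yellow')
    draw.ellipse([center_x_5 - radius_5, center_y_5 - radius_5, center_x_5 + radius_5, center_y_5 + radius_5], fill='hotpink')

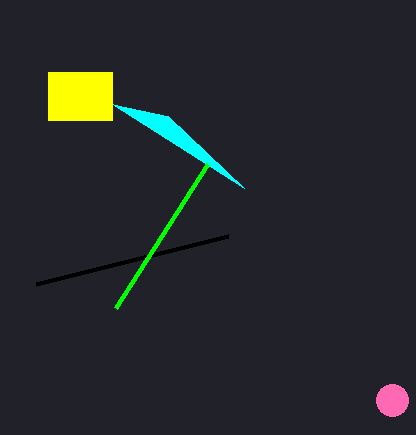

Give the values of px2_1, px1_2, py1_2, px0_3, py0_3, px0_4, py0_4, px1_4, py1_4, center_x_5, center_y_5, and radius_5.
px2_1 = 168
px1_2 = 36
py1_2 = 284
px0_3 = 116
py0_3 = 308
px0_4 = 48
py0_4 = 72
px1_4 = 112
py1_4 = 120
center_x_5 = 392
center_y_5 = 400
radius_5 = 16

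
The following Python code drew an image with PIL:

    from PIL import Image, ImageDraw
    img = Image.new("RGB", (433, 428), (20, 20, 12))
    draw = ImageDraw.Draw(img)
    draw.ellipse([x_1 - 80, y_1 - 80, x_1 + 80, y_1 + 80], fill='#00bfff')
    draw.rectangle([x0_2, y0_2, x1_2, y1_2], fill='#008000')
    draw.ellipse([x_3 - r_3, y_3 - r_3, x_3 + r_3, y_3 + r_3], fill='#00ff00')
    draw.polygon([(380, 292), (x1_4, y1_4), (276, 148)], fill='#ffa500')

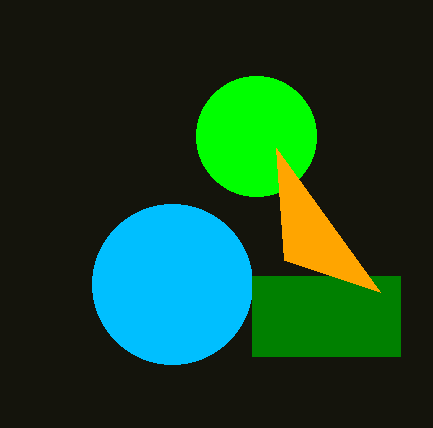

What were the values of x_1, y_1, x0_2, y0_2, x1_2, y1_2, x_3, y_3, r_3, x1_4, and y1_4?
x_1 = 172, y_1 = 284, x0_2 = 252, y0_2 = 276, x1_2 = 400, y1_2 = 356, x_3 = 256, y_3 = 136, r_3 = 60, x1_4 = 284, y1_4 = 260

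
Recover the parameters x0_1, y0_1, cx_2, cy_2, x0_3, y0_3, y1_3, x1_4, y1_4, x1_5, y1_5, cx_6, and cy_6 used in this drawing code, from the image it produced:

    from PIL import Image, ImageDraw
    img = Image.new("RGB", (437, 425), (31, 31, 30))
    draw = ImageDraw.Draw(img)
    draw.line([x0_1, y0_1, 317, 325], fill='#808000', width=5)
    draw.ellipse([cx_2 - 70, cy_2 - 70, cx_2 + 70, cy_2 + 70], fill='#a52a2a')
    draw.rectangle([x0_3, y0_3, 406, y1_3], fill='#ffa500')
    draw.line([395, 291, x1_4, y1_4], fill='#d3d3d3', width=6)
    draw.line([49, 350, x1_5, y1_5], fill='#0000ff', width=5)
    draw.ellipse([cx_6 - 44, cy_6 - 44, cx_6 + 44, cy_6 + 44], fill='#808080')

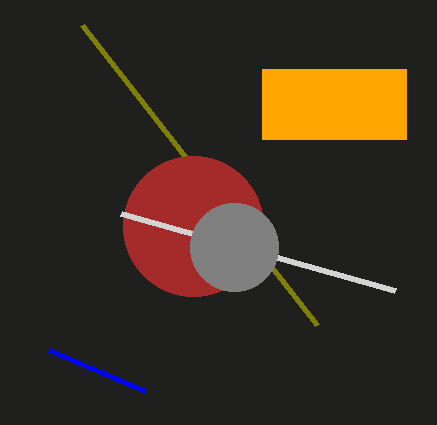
x0_1 = 82; y0_1 = 25; cx_2 = 193; cy_2 = 226; x0_3 = 262; y0_3 = 69; y1_3 = 139; x1_4 = 121; y1_4 = 214; x1_5 = 145; y1_5 = 391; cx_6 = 234; cy_6 = 247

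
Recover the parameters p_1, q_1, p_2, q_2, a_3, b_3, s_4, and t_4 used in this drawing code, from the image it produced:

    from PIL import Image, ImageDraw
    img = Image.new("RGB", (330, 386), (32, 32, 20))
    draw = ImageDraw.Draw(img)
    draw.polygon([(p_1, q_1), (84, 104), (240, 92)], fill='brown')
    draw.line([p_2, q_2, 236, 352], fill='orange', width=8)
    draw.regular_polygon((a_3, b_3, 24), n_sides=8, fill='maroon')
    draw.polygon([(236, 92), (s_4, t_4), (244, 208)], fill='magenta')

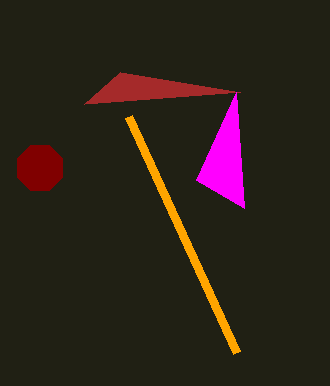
p_1 = 120, q_1 = 72, p_2 = 128, q_2 = 116, a_3 = 40, b_3 = 168, s_4 = 196, t_4 = 180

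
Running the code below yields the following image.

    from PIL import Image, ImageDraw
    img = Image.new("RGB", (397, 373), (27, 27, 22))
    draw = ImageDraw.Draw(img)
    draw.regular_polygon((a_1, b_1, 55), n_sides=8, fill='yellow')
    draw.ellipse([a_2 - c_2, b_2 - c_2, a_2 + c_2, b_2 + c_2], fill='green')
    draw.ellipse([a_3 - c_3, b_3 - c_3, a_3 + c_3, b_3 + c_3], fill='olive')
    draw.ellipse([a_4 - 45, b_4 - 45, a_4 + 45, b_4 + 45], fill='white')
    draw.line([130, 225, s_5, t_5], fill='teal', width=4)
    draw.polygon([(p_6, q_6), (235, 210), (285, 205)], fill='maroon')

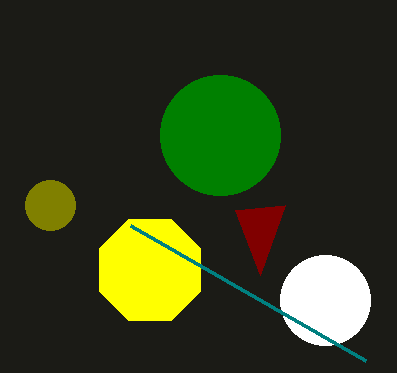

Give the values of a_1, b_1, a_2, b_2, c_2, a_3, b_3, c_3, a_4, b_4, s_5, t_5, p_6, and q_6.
a_1 = 150
b_1 = 270
a_2 = 220
b_2 = 135
c_2 = 60
a_3 = 50
b_3 = 205
c_3 = 25
a_4 = 325
b_4 = 300
s_5 = 365
t_5 = 360
p_6 = 260
q_6 = 275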